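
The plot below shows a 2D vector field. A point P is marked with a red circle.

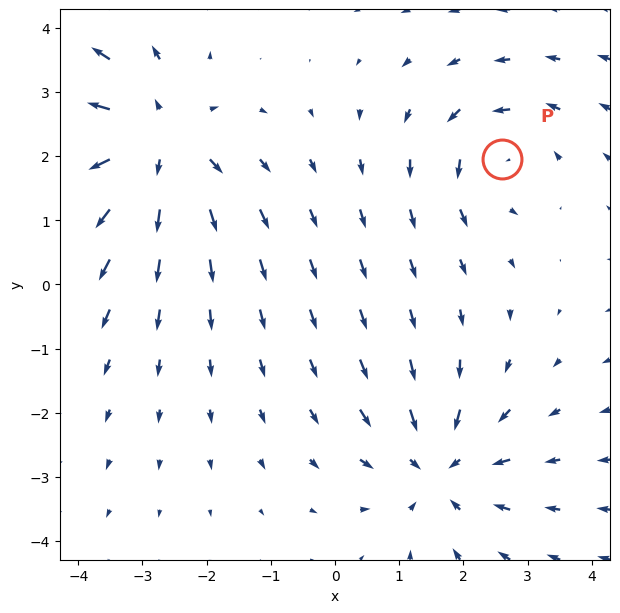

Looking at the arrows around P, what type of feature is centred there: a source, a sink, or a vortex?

vortex

At P (2.6, 1.9) the arrows circulate counterclockwise. Divergence ≈0, curl about +3 — near-zero divergence with nonzero curl is a vortex.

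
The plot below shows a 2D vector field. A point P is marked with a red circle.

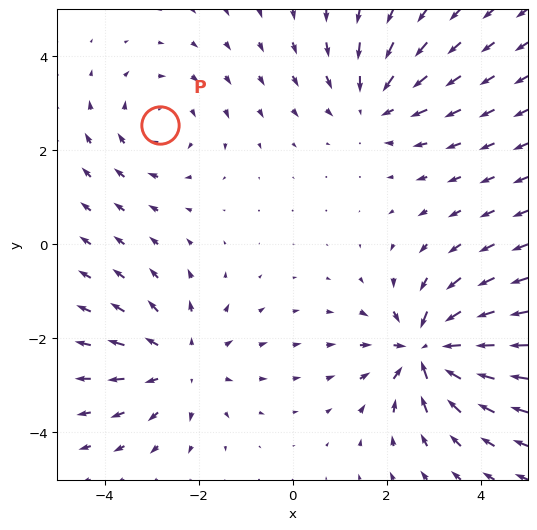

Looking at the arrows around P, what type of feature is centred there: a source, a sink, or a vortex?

vortex

At P (-2.8, 2.5) the arrows circulate clockwise. Divergence ≈0, curl about -2 — near-zero divergence with nonzero curl is a vortex.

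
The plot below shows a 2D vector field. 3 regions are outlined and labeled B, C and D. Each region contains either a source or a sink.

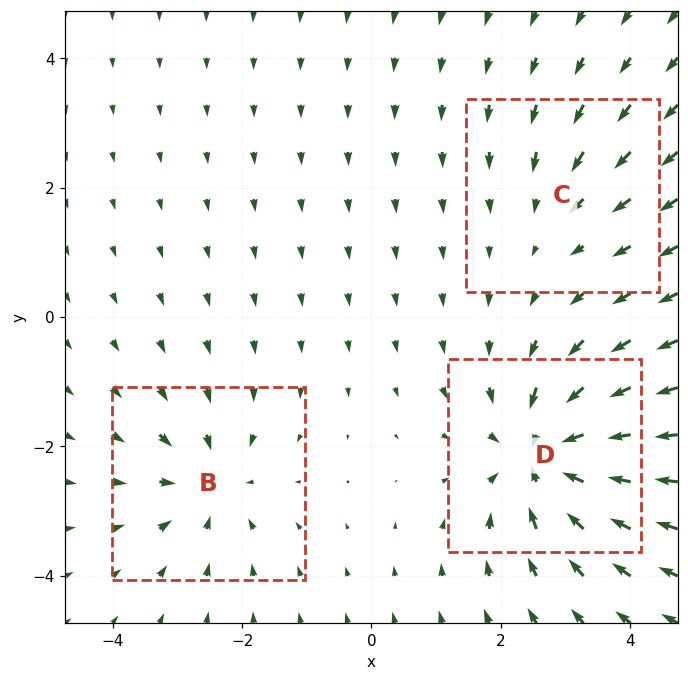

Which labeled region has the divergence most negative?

Divergence at each region's feature centre — B: about -3, C: about -2, D: about -5. Region D is most negative.

D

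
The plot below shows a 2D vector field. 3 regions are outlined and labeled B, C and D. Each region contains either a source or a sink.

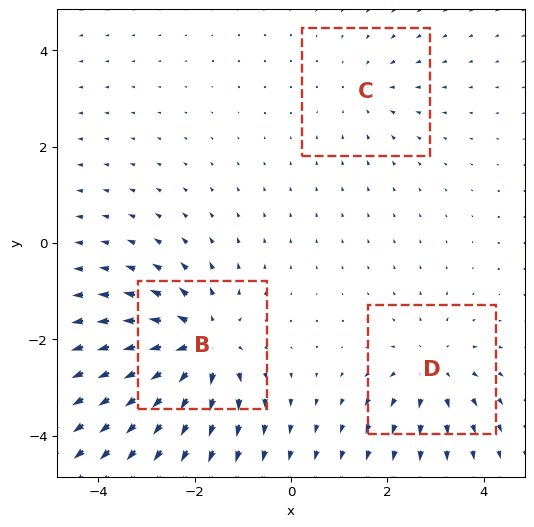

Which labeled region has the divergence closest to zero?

C

Divergence at each region's feature centre — B: about +5, C: about -2, D: about +3. Region C is closest to zero.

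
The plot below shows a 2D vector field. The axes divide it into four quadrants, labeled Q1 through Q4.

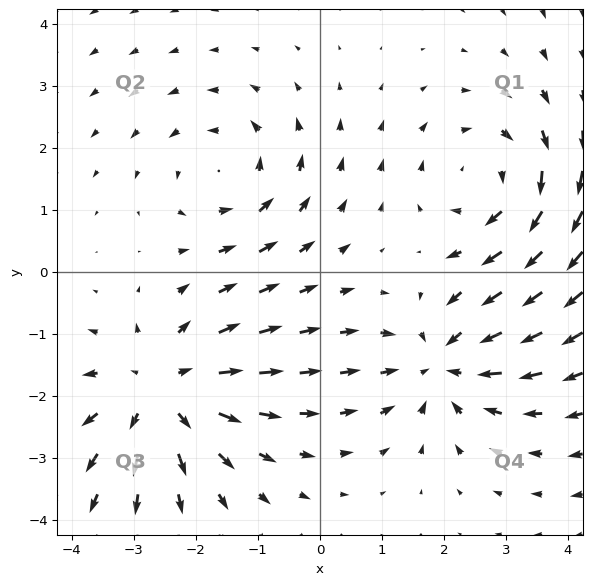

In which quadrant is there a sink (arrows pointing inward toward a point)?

Q4

The sink sits at approximately (2.0, -1.5), which lies in quadrant Q4. The divergence there is about -4, negative as expected for a sink.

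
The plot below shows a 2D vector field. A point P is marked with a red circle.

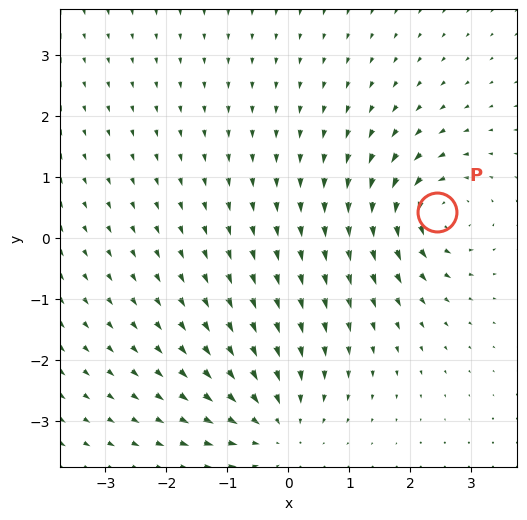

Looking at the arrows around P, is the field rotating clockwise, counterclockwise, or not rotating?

Near P at (2.4, 0.4) the arrows circulate counterclockwise. The curl (z-component) there is about +6; positive curl means counterclockwise rotation.

counterclockwise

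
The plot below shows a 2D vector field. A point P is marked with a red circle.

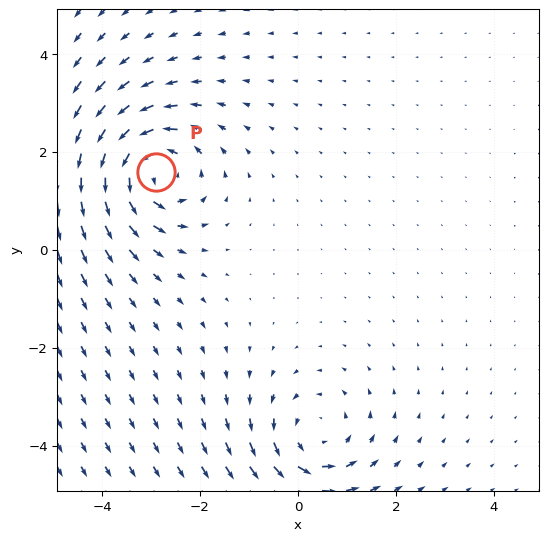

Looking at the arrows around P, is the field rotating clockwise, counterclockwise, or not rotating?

counterclockwise

Near P at (-2.9, 1.6) the arrows circulate counterclockwise. The curl (z-component) there is about +6; positive curl means counterclockwise rotation.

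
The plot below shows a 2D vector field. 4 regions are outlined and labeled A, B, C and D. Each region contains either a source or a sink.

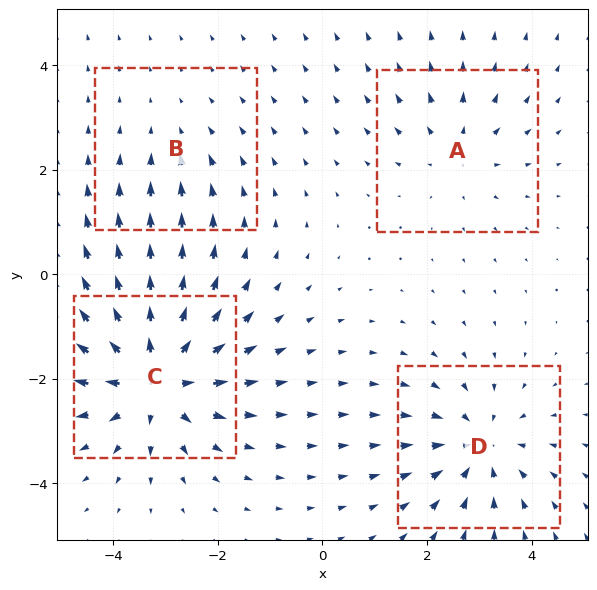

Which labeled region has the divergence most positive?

Divergence at each region's feature centre — A: about +3, B: about -2, C: about +7, D: about -4. Region C is most positive.

C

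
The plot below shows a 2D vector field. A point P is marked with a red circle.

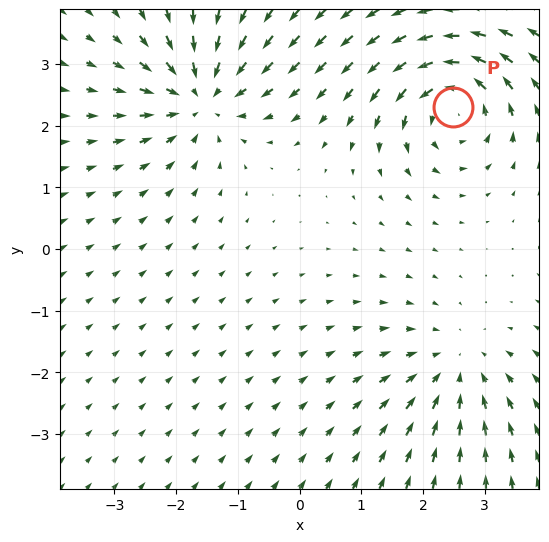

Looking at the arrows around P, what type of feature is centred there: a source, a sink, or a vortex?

At P (2.5, 2.3) the arrows circulate counterclockwise. Divergence ≈0, curl about +5 — near-zero divergence with nonzero curl is a vortex.

vortex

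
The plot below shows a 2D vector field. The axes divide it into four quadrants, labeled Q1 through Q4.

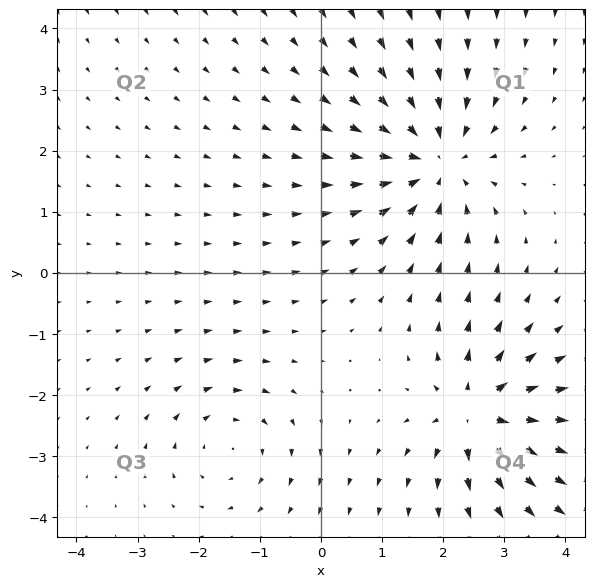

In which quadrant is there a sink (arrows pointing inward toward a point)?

Q1

The sink sits at approximately (1.9, 1.8), which lies in quadrant Q1. The divergence there is about -4, negative as expected for a sink.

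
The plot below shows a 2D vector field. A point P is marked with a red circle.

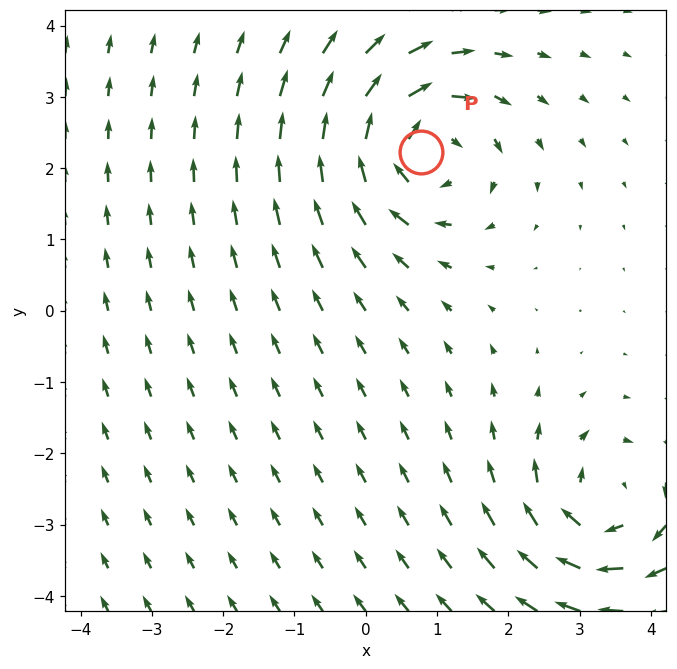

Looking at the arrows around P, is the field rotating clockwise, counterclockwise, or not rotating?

Near P at (0.8, 2.2) the arrows circulate clockwise. The curl (z-component) there is about -6; negative curl means clockwise rotation.

clockwise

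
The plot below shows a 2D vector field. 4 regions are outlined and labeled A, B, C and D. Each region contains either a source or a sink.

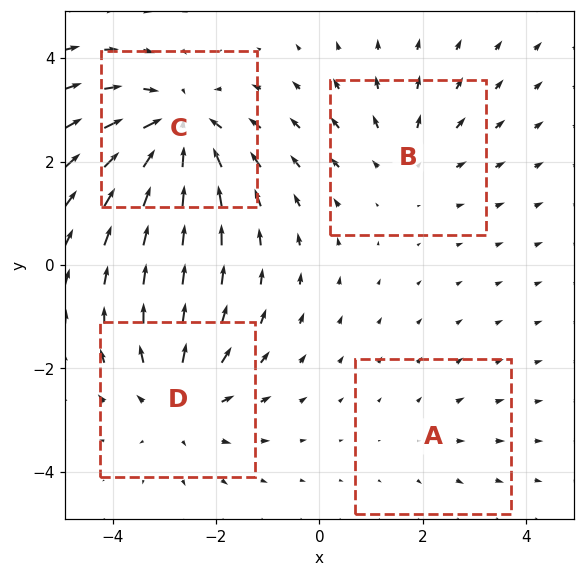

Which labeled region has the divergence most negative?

C

Divergence at each region's feature centre — A: about +2, B: about +3, C: about -6, D: about +4. Region C is most negative.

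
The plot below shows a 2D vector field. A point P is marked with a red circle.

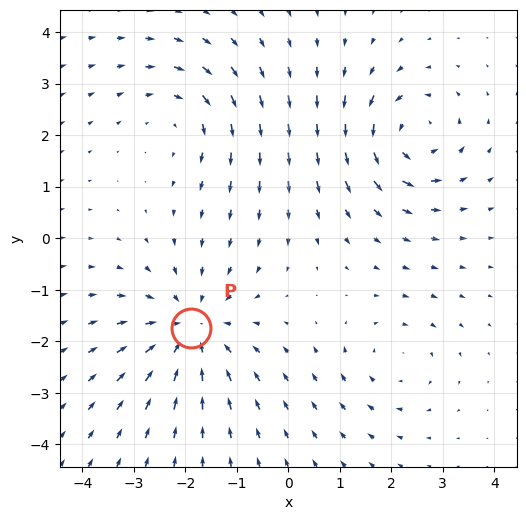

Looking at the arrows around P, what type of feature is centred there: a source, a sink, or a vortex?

At P (-1.9, -1.7) the arrows converge inward. Divergence about -4, curl ≈0 — negative divergence with near-zero curl is a sink.

sink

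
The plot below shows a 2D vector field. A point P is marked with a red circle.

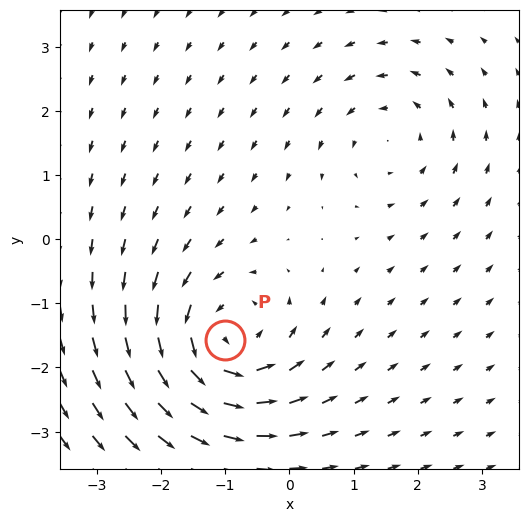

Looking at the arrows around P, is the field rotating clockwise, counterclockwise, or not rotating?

Near P at (-1.0, -1.6) the arrows circulate counterclockwise. The curl (z-component) there is about +5; positive curl means counterclockwise rotation.

counterclockwise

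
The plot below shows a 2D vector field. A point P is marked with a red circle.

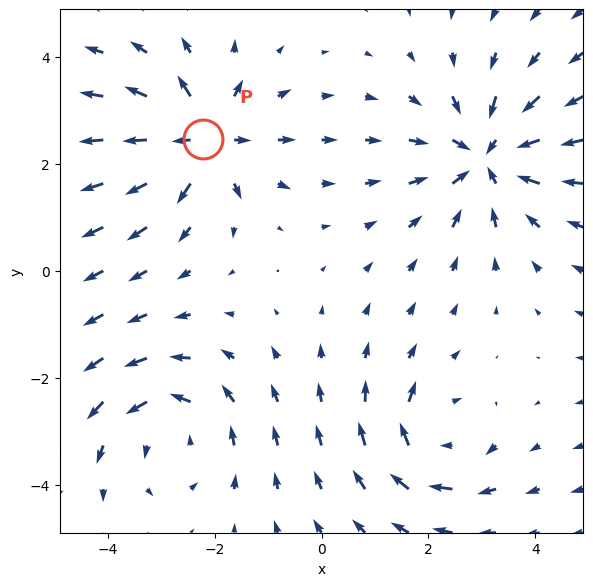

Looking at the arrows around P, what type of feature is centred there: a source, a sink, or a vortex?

At P (-2.2, 2.5) the arrows spread outward. Divergence about +6, curl ≈0 — positive divergence with near-zero curl is a source.

source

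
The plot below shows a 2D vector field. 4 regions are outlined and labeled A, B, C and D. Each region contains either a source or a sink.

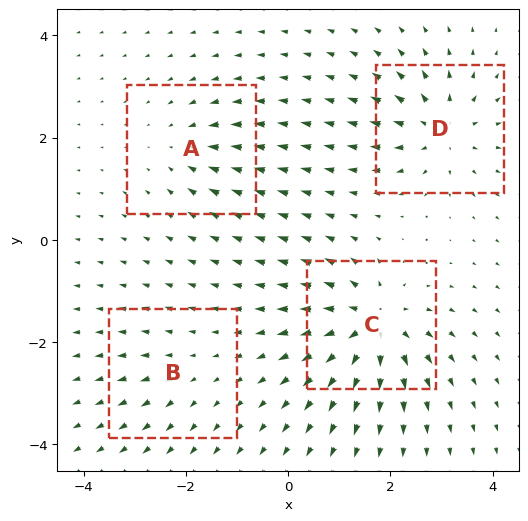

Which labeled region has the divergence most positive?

Divergence at each region's feature centre — A: about -4, B: about +3, C: about +9, D: about +7. Region C is most positive.

C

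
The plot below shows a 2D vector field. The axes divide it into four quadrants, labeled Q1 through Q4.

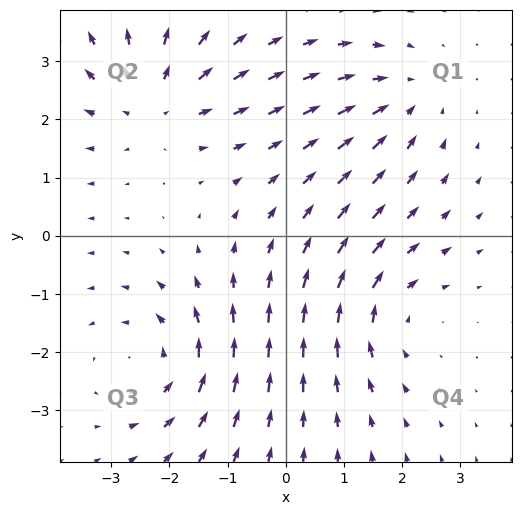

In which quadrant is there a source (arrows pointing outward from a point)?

Q2

The source sits at approximately (-2.2, 2.3), which lies in quadrant Q2. The divergence there is about +4, positive as expected for a source.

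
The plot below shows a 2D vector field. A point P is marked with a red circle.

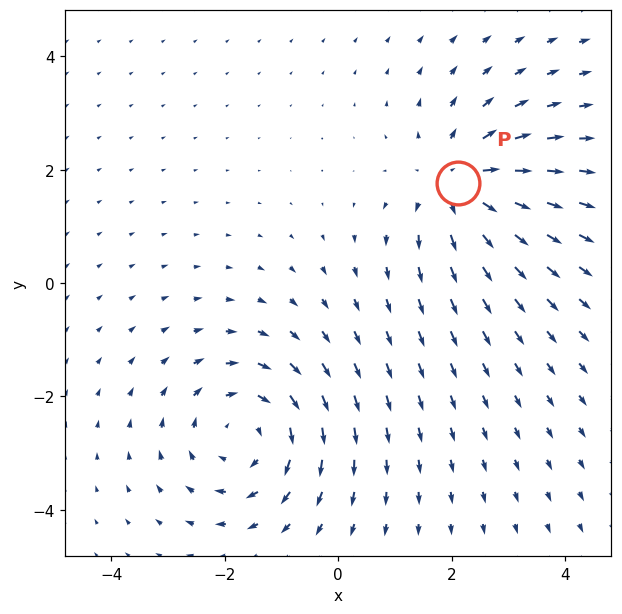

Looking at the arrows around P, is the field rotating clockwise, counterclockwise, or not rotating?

not rotating

Near P at (2.1, 1.8) the arrows show no circulation. The curl there is ≈0.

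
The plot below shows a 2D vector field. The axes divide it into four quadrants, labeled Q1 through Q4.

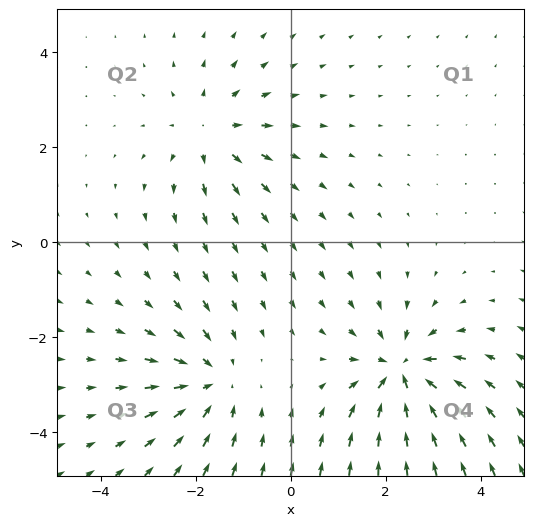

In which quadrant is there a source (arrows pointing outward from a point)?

Q2

The source sits at approximately (-1.7, 2.3), which lies in quadrant Q2. The divergence there is about +3, positive as expected for a source.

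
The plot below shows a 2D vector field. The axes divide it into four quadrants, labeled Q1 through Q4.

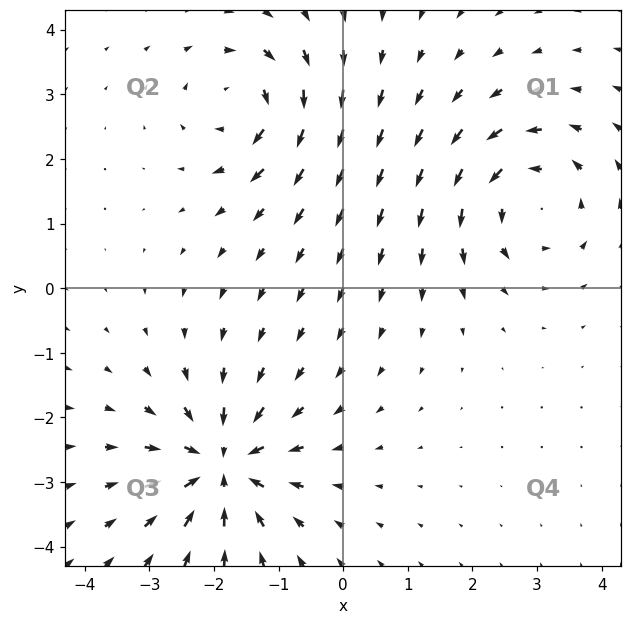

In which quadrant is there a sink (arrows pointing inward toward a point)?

The sink sits at approximately (-1.9, -2.7), which lies in quadrant Q3. The divergence there is about -5, negative as expected for a sink.

Q3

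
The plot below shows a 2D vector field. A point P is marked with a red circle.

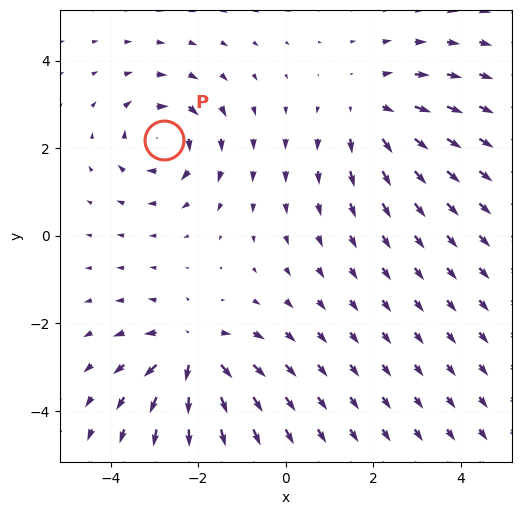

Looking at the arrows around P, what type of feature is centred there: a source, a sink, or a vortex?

At P (-2.8, 2.2) the arrows circulate clockwise. Divergence ≈0, curl about -4 — near-zero divergence with nonzero curl is a vortex.

vortex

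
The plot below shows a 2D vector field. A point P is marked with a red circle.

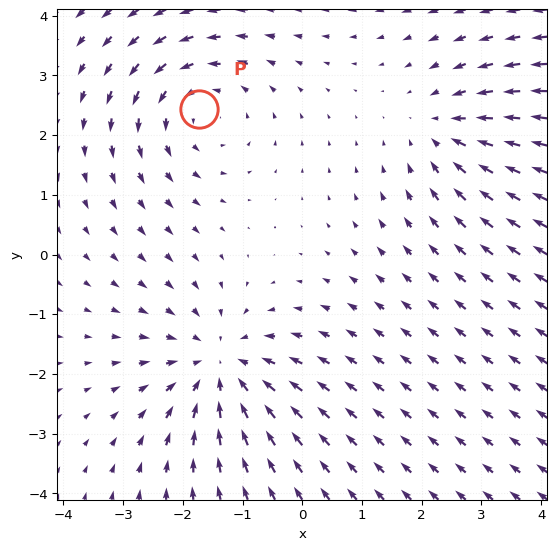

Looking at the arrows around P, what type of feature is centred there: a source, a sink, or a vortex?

vortex

At P (-1.7, 2.4) the arrows circulate counterclockwise. Divergence ≈0, curl about +3 — near-zero divergence with nonzero curl is a vortex.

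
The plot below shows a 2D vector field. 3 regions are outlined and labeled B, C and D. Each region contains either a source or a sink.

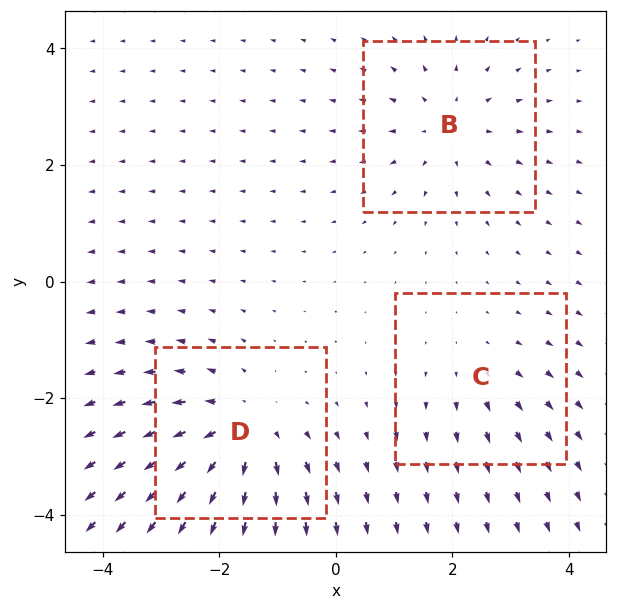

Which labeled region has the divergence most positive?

D

Divergence at each region's feature centre — B: about +3, C: about +2, D: about +4. Region D is most positive.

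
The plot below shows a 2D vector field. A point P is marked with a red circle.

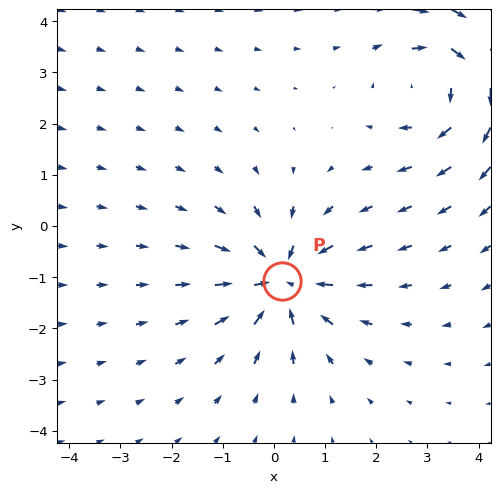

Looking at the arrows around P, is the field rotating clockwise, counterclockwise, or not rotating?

not rotating

Near P at (0.2, -1.1) the arrows show no circulation. The curl there is ≈0.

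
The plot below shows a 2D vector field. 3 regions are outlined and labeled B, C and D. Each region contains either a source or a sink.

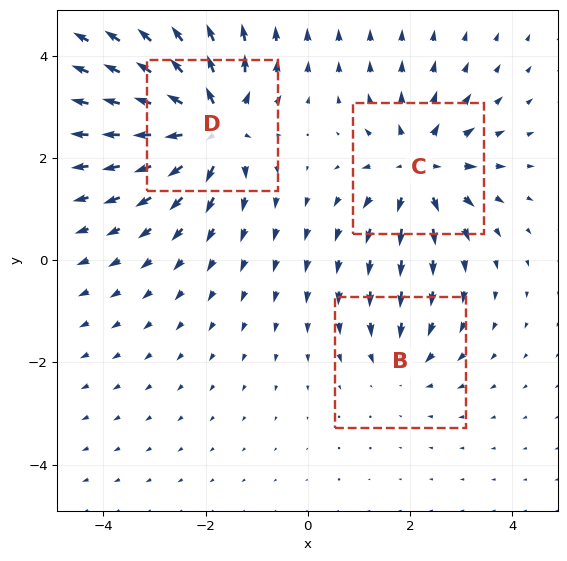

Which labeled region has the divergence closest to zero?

Divergence at each region's feature centre — B: about -2, C: about +4, D: about +5. Region B is closest to zero.

B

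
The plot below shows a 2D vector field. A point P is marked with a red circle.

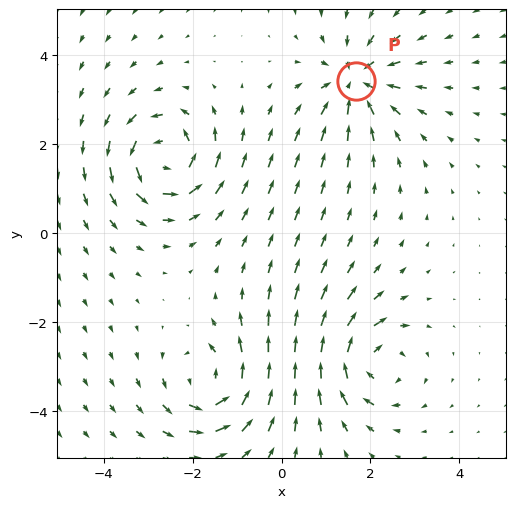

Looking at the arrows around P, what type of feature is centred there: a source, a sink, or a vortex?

sink

At P (1.7, 3.4) the arrows converge inward. Divergence about -4, curl ≈0 — negative divergence with near-zero curl is a sink.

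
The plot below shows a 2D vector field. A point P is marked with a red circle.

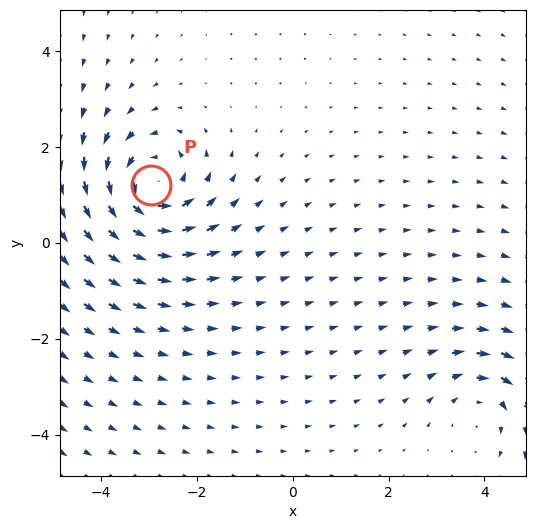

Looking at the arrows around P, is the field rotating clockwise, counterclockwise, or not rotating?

Near P at (-3.0, 1.2) the arrows circulate counterclockwise. The curl (z-component) there is about +5; positive curl means counterclockwise rotation.

counterclockwise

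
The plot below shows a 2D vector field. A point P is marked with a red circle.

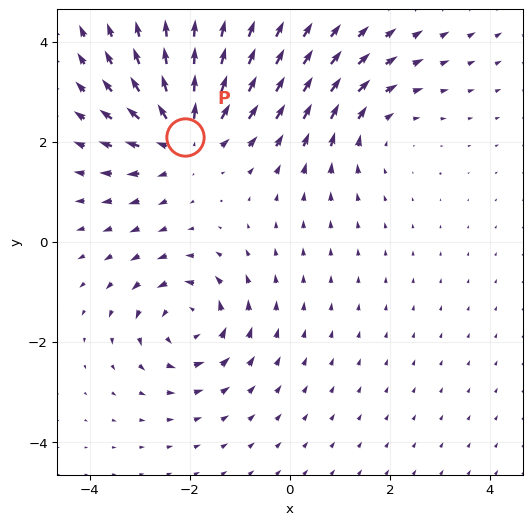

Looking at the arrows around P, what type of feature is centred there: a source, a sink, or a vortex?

source

At P (-2.1, 2.1) the arrows spread outward. Divergence about +4, curl ≈0 — positive divergence with near-zero curl is a source.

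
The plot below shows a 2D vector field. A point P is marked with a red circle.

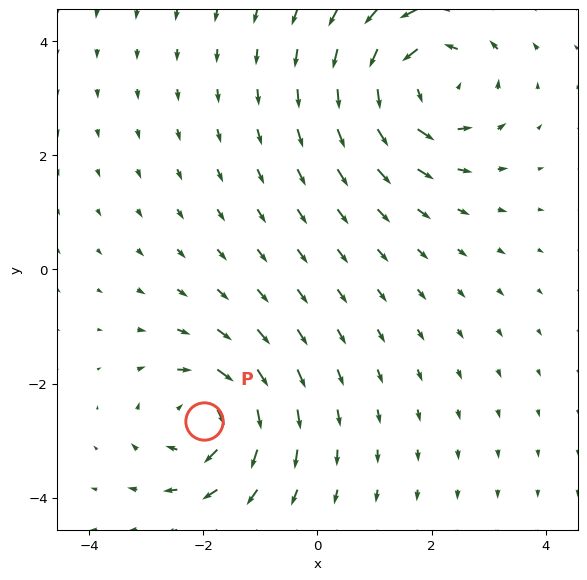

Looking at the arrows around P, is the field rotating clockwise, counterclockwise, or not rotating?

Near P at (-2.0, -2.7) the arrows circulate clockwise. The curl (z-component) there is about -4; negative curl means clockwise rotation.

clockwise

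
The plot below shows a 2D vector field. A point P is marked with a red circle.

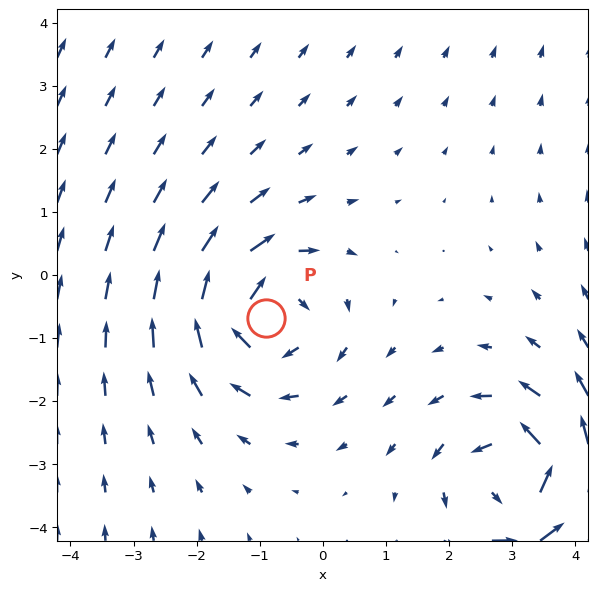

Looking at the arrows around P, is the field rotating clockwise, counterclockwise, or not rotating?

Near P at (-0.9, -0.7) the arrows circulate clockwise. The curl (z-component) there is about -4; negative curl means clockwise rotation.

clockwise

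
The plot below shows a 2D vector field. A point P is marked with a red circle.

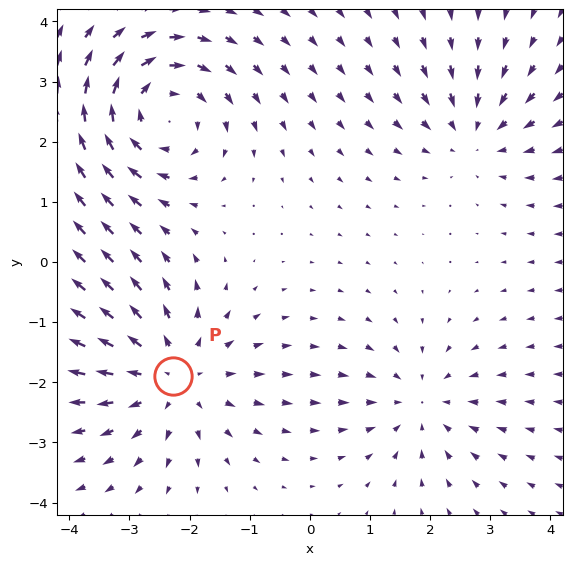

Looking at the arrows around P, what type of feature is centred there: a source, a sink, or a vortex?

source

At P (-2.3, -1.9) the arrows spread outward. Divergence about +4, curl ≈0 — positive divergence with near-zero curl is a source.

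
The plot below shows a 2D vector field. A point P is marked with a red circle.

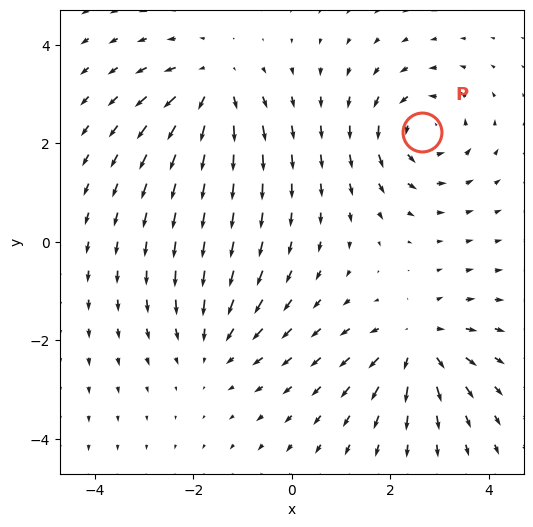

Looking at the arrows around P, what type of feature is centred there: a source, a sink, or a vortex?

At P (2.7, 2.2) the arrows circulate counterclockwise. Divergence ≈0, curl about +6 — near-zero divergence with nonzero curl is a vortex.

vortex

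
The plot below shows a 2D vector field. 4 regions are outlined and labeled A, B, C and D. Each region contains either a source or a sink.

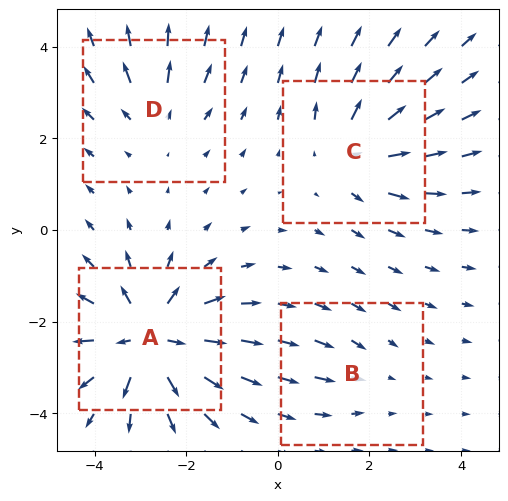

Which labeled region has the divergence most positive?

A

Divergence at each region's feature centre — A: about +7, B: about -2, C: about +5, D: about +3. Region A is most positive.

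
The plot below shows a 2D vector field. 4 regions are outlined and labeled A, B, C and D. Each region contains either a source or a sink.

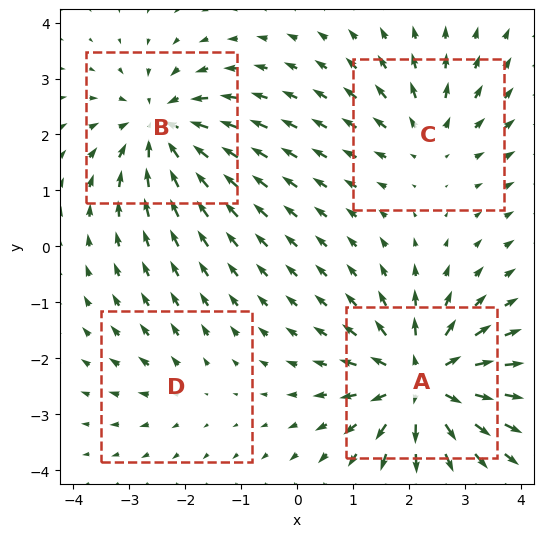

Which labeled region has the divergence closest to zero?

Divergence at each region's feature centre — A: about +7, B: about -6, C: about +4, D: about +2. Region D is closest to zero.

D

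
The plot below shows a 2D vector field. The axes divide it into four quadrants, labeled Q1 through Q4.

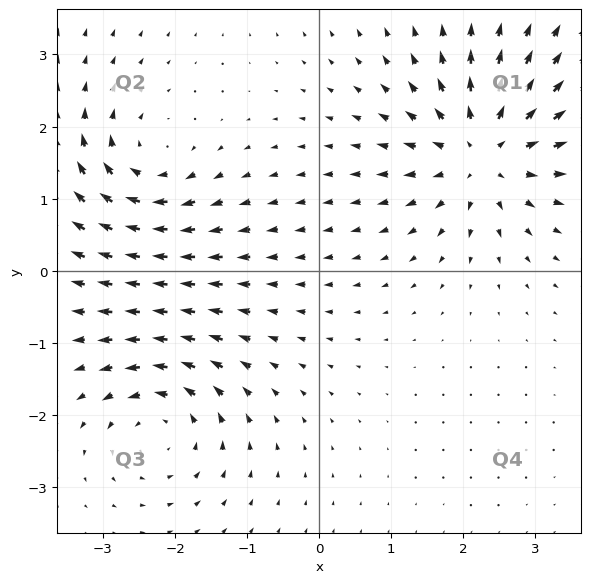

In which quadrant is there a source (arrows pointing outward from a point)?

The source sits at approximately (2.3, 1.6), which lies in quadrant Q1. The divergence there is about +5, positive as expected for a source.

Q1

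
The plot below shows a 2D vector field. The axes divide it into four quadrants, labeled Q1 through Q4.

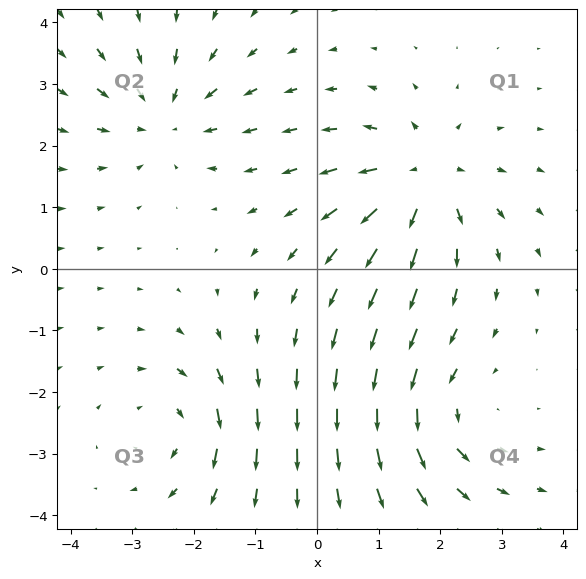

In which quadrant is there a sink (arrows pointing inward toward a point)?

Q2

The sink sits at approximately (-2.5, 2.5), which lies in quadrant Q2. The divergence there is about -4, negative as expected for a sink.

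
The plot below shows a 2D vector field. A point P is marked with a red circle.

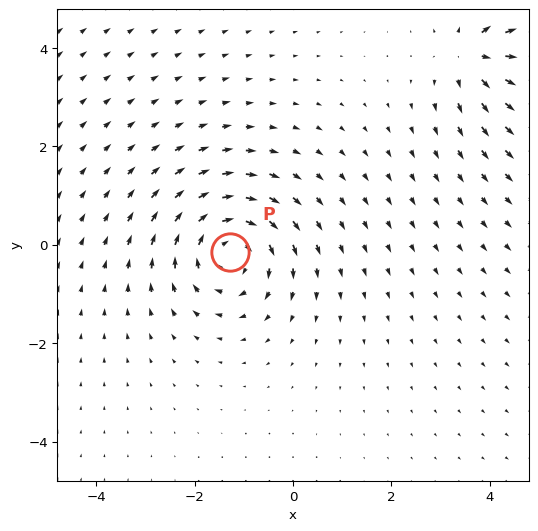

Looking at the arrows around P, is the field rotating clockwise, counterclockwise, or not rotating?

clockwise

Near P at (-1.3, -0.2) the arrows circulate clockwise. The curl (z-component) there is about -5; negative curl means clockwise rotation.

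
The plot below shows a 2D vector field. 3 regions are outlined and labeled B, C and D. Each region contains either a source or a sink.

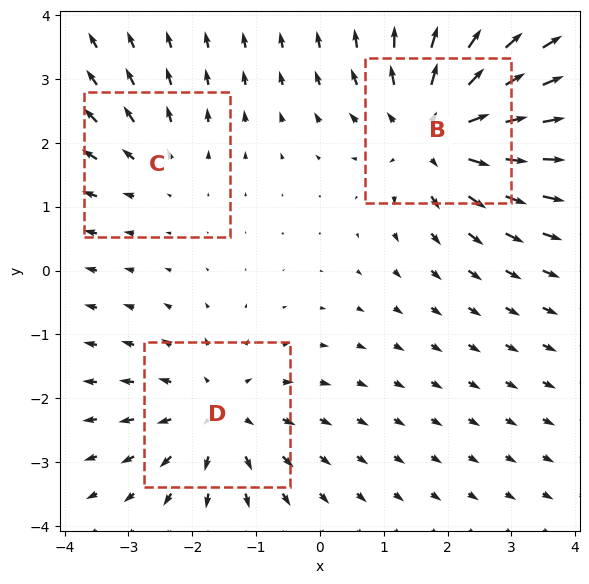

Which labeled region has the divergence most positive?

B

Divergence at each region's feature centre — B: about +4, C: about +2, D: about +3. Region B is most positive.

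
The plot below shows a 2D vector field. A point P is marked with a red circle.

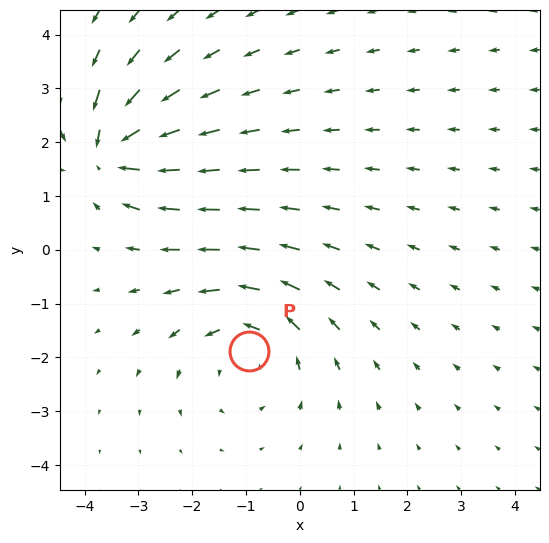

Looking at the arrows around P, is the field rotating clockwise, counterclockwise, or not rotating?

Near P at (-0.9, -1.9) the arrows circulate counterclockwise. The curl (z-component) there is about +3; positive curl means counterclockwise rotation.

counterclockwise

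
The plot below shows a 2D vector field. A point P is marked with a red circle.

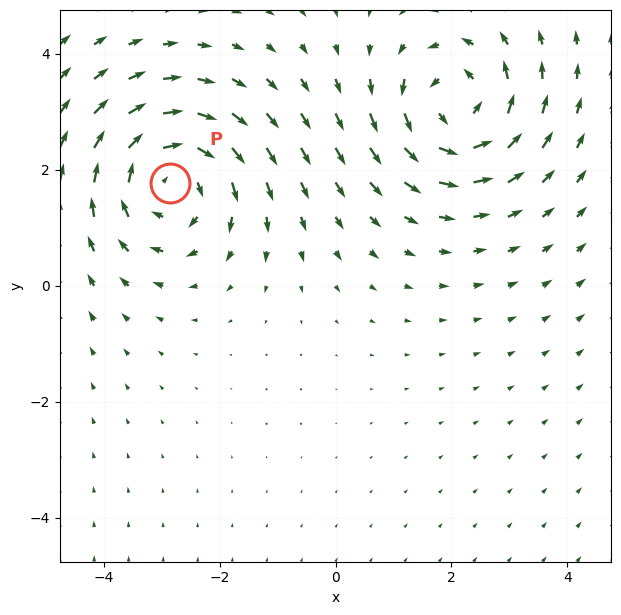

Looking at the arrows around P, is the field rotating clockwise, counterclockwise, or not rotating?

Near P at (-2.8, 1.8) the arrows circulate clockwise. The curl (z-component) there is about -4; negative curl means clockwise rotation.

clockwise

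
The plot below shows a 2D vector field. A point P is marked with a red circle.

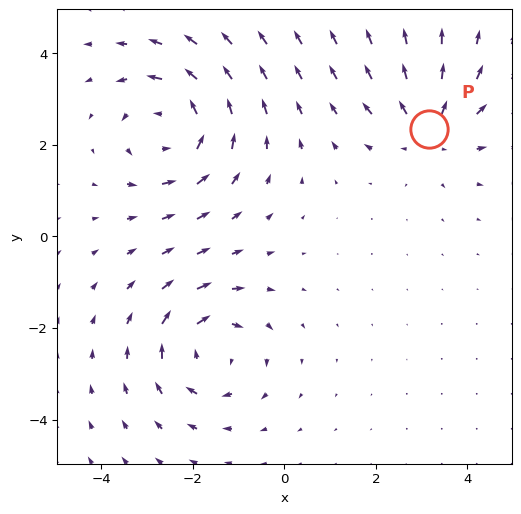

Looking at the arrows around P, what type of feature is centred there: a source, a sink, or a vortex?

At P (3.2, 2.3) the arrows spread outward. Divergence about +3, curl ≈0 — positive divergence with near-zero curl is a source.

source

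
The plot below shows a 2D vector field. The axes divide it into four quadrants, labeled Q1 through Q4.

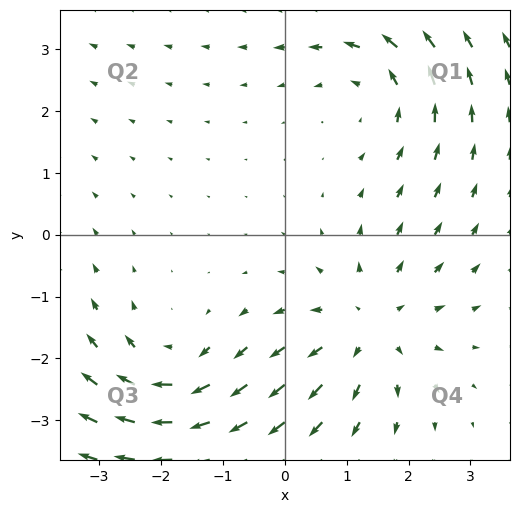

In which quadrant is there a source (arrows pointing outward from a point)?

Q4

The source sits at approximately (1.4, -1.5), which lies in quadrant Q4. The divergence there is about +3, positive as expected for a source.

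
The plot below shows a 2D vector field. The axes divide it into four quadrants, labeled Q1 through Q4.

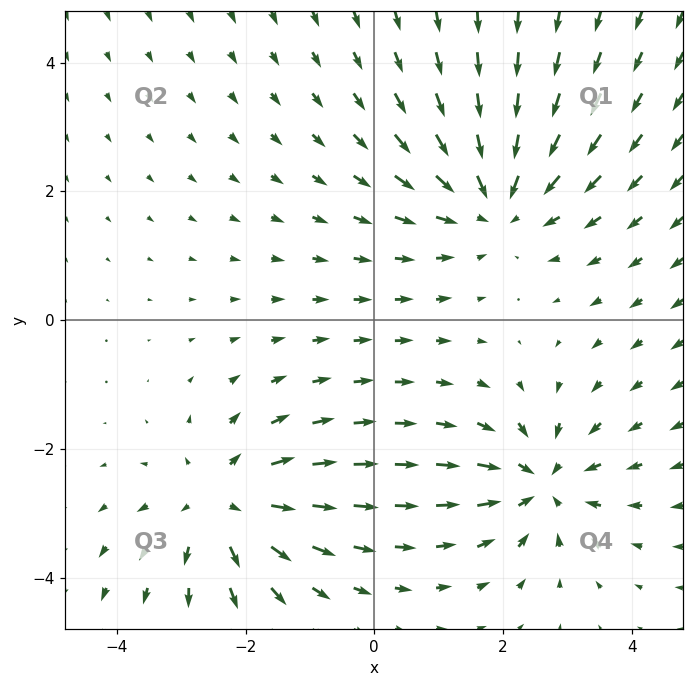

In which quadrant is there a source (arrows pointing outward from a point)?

The source sits at approximately (-2.3, -2.9), which lies in quadrant Q3. The divergence there is about +4, positive as expected for a source.

Q3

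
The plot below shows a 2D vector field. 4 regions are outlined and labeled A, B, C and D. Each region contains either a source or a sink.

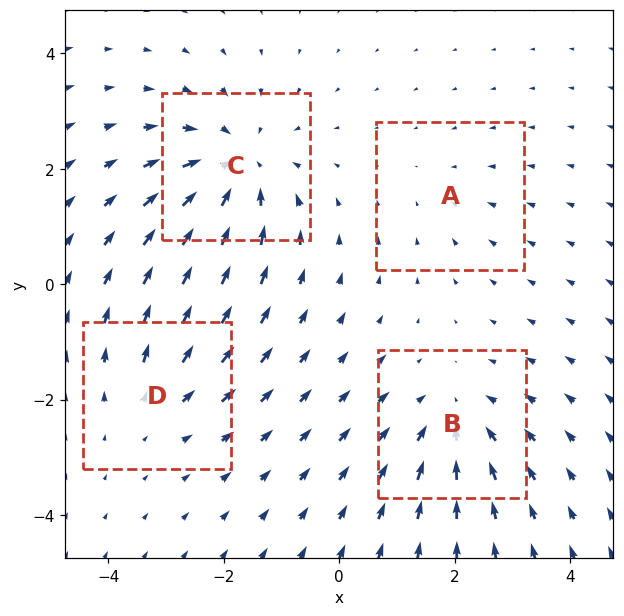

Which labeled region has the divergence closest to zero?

Divergence at each region's feature centre — A: about -2, B: about -4, C: about -6, D: about +3. Region A is closest to zero.

A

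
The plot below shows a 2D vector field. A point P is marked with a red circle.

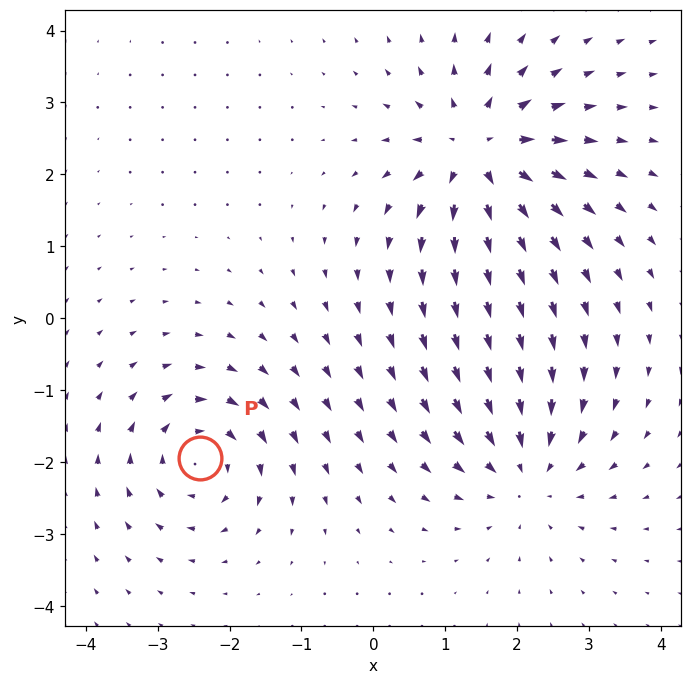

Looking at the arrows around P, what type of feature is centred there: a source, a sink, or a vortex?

At P (-2.4, -1.9) the arrows circulate clockwise. Divergence ≈0, curl about -5 — near-zero divergence with nonzero curl is a vortex.

vortex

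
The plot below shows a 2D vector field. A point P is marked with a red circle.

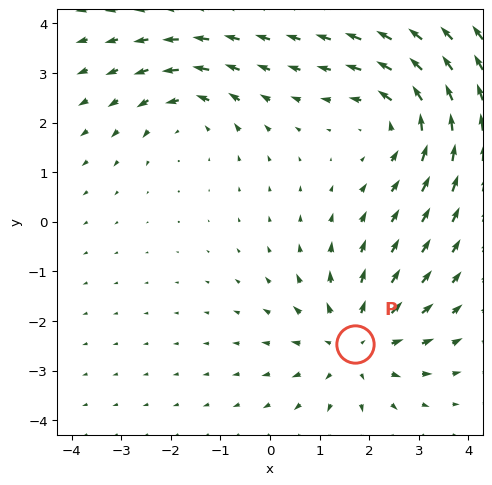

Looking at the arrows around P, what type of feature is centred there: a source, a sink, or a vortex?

At P (1.7, -2.5) the arrows spread outward. Divergence about +3, curl ≈0 — positive divergence with near-zero curl is a source.

source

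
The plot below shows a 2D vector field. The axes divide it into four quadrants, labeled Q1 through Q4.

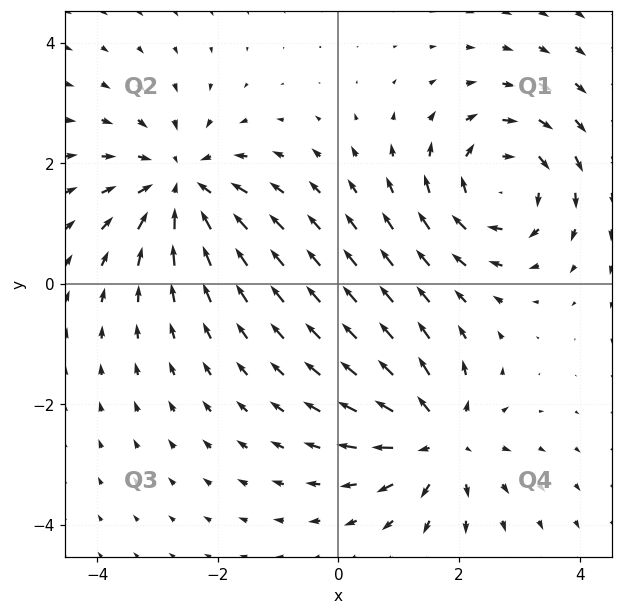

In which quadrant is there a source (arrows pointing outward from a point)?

The source sits at approximately (1.7, -2.6), which lies in quadrant Q4. The divergence there is about +5, positive as expected for a source.

Q4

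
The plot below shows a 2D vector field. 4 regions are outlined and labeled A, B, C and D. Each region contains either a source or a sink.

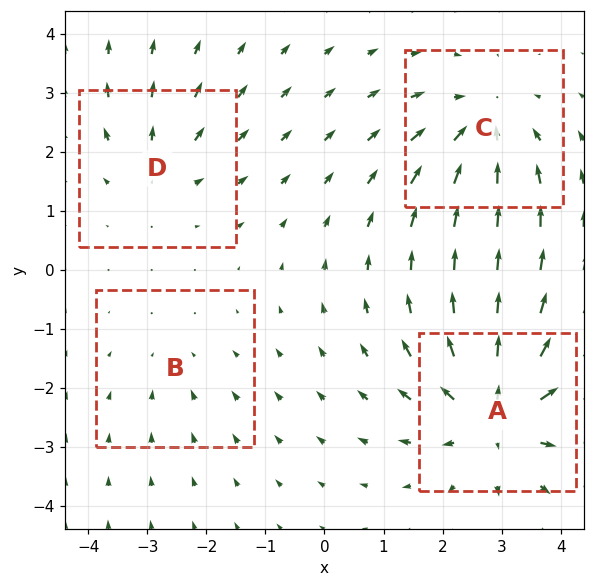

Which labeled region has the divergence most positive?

Divergence at each region's feature centre — A: about +6, B: about -2, C: about -5, D: about +3. Region A is most positive.

A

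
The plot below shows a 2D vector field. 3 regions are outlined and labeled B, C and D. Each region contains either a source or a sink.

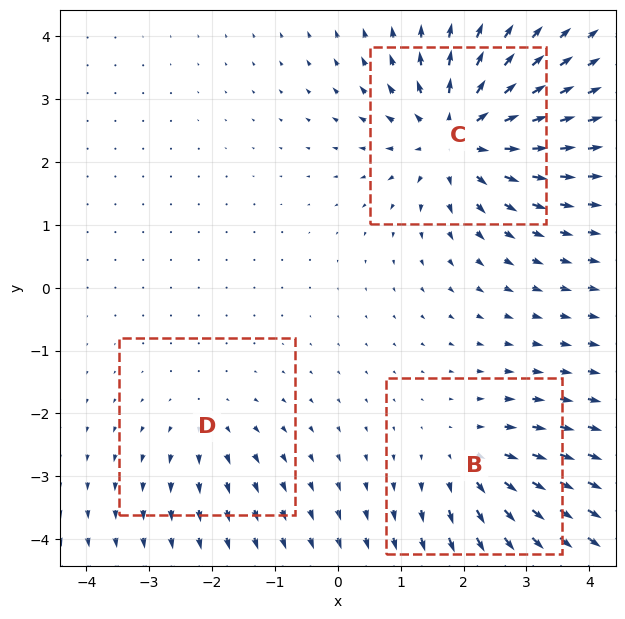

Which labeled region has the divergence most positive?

C

Divergence at each region's feature centre — B: about +3, C: about +6, D: about +2. Region C is most positive.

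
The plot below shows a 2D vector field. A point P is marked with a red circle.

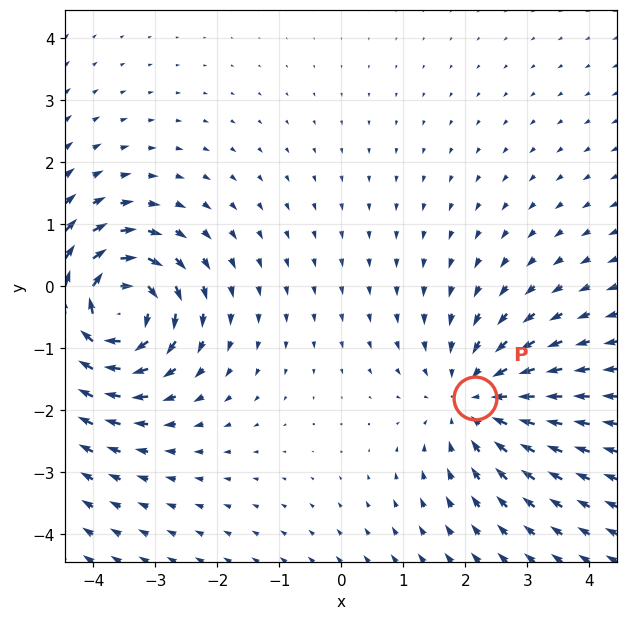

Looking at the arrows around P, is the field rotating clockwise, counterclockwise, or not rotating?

Near P at (2.2, -1.8) the arrows show no circulation. The curl there is ≈0.

not rotating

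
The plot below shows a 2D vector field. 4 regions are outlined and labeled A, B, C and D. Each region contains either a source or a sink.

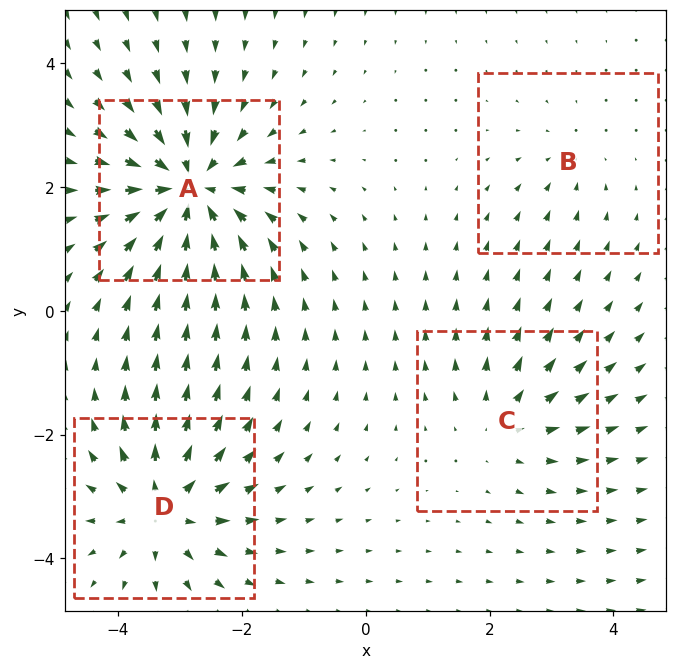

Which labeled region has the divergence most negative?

Divergence at each region's feature centre — A: about -7, B: about -2, C: about +4, D: about +6. Region A is most negative.

A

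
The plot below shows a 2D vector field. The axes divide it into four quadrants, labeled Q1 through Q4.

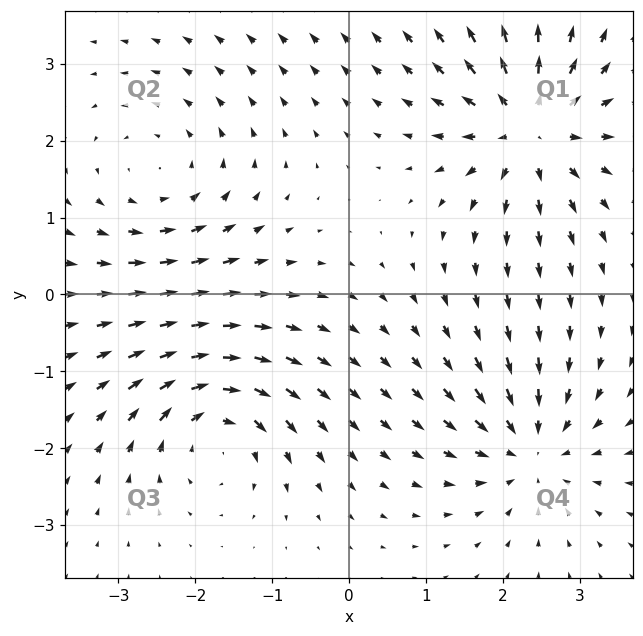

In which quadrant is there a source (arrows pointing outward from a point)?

Q1

The source sits at approximately (2.4, 2.2), which lies in quadrant Q1. The divergence there is about +7, positive as expected for a source.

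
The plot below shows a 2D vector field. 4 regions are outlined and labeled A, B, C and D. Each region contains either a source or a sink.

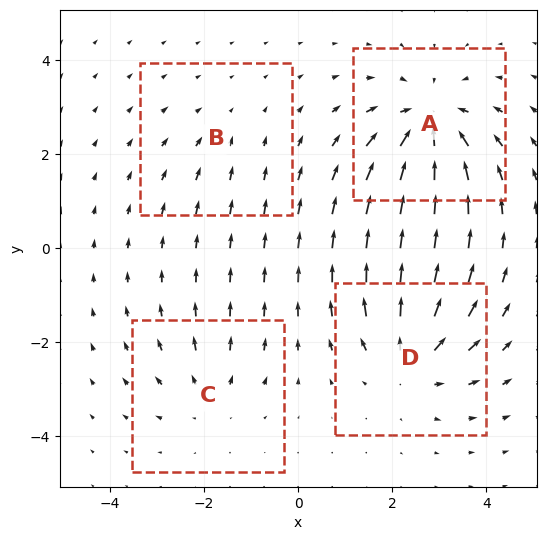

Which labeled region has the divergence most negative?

Divergence at each region's feature centre — A: about -6, B: about -2, C: about +3, D: about +5. Region A is most negative.

A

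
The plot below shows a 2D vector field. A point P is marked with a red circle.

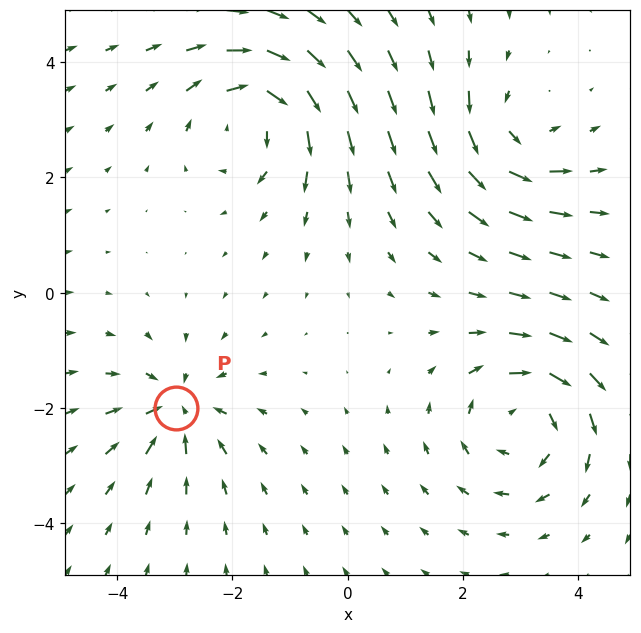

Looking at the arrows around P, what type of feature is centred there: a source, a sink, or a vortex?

sink

At P (-3.0, -2.0) the arrows converge inward. Divergence about -4, curl ≈0 — negative divergence with near-zero curl is a sink.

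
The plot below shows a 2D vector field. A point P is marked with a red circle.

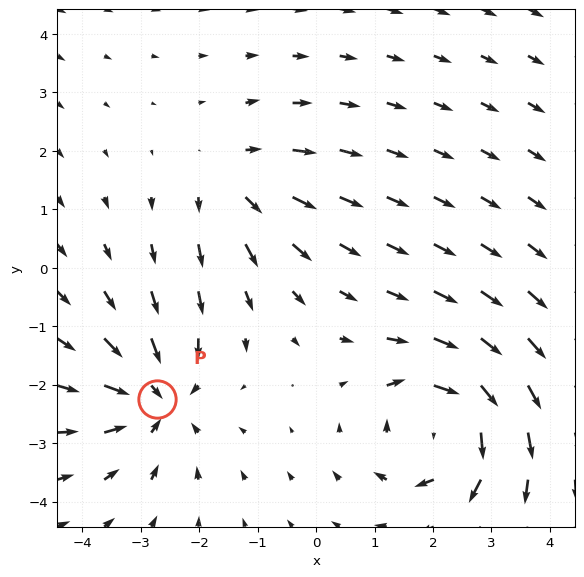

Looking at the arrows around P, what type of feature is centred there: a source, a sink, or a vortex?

sink

At P (-2.7, -2.2) the arrows converge inward. Divergence about -4, curl ≈0 — negative divergence with near-zero curl is a sink.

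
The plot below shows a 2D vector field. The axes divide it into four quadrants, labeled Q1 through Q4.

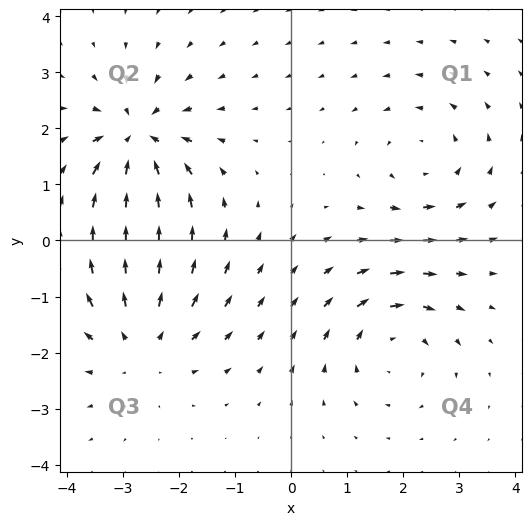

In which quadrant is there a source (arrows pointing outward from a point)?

Q3

The source sits at approximately (-2.7, -1.8), which lies in quadrant Q3. The divergence there is about +4, positive as expected for a source.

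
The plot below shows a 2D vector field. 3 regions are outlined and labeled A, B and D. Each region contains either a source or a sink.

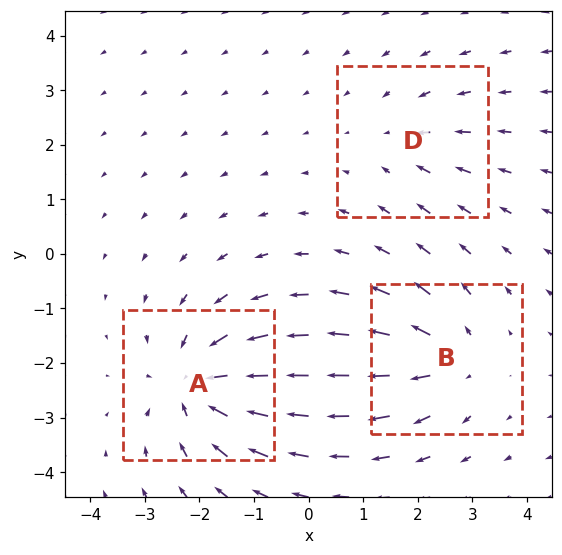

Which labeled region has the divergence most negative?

Divergence at each region's feature centre — A: about -5, B: about +4, D: about -2. Region A is most negative.

A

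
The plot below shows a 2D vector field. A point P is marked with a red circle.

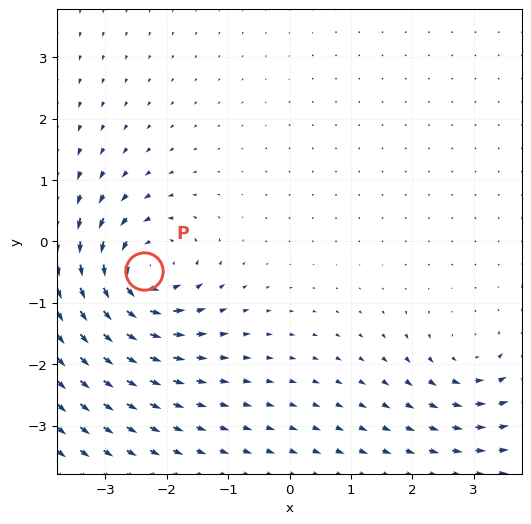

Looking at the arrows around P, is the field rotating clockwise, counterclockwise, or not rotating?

counterclockwise

Near P at (-2.4, -0.5) the arrows circulate counterclockwise. The curl (z-component) there is about +6; positive curl means counterclockwise rotation.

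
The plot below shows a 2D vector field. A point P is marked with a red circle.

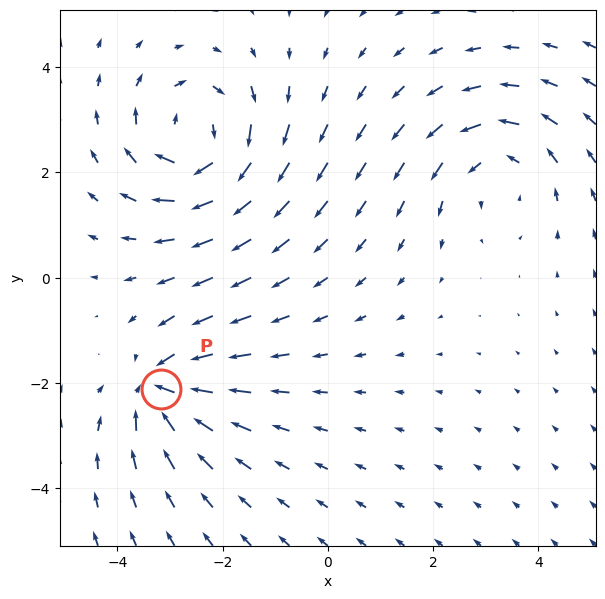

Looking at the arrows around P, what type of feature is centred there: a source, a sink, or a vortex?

At P (-3.2, -2.1) the arrows converge inward. Divergence about -4, curl ≈0 — negative divergence with near-zero curl is a sink.

sink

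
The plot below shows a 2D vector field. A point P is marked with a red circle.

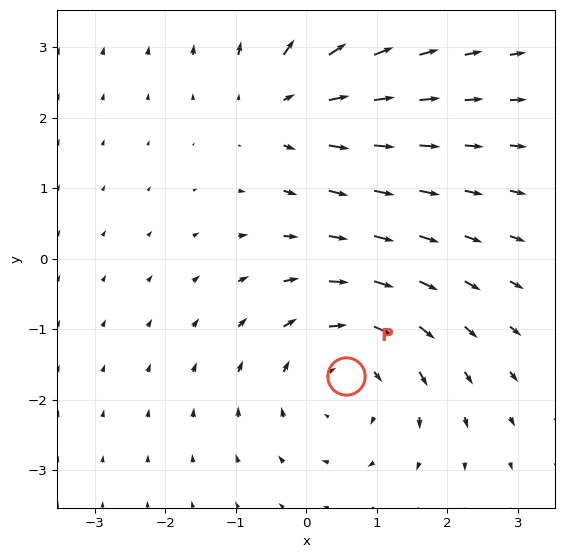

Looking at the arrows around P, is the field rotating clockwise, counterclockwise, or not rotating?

Near P at (0.6, -1.7) the arrows circulate clockwise. The curl (z-component) there is about -3; negative curl means clockwise rotation.

clockwise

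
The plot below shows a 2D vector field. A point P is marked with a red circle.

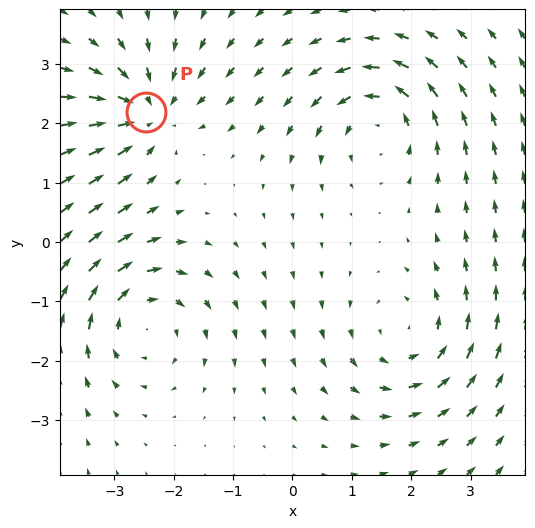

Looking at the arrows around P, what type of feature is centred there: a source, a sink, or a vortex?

sink

At P (-2.5, 2.2) the arrows converge inward. Divergence about -5, curl ≈0 — negative divergence with near-zero curl is a sink.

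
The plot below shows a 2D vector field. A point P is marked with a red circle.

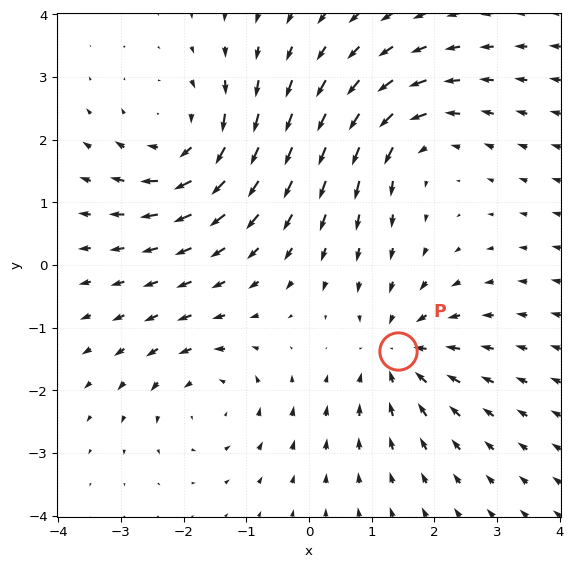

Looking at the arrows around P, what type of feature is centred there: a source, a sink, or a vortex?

sink

At P (1.4, -1.4) the arrows converge inward. Divergence about -4, curl ≈0 — negative divergence with near-zero curl is a sink.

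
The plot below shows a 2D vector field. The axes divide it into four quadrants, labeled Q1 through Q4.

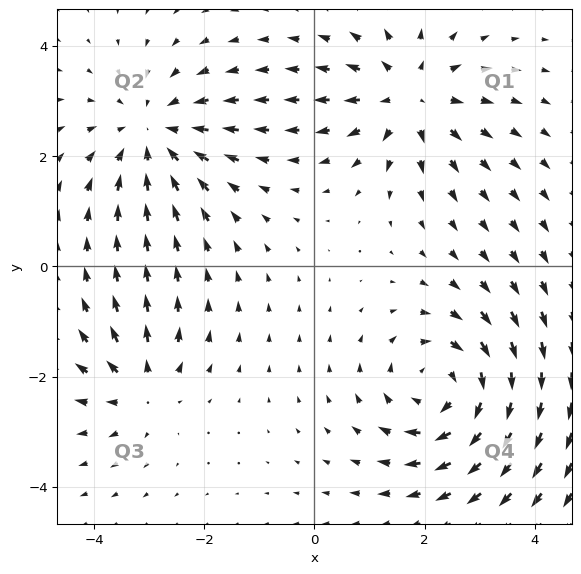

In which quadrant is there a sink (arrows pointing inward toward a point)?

Q2

The sink sits at approximately (-2.9, 2.4), which lies in quadrant Q2. The divergence there is about -4, negative as expected for a sink.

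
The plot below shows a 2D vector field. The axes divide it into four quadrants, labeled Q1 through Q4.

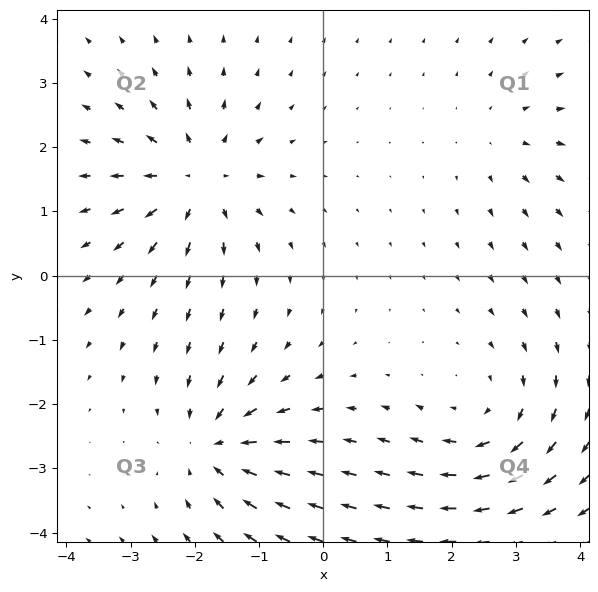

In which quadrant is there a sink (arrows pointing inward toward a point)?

The sink sits at approximately (-1.7, -2.7), which lies in quadrant Q3. The divergence there is about -5, negative as expected for a sink.

Q3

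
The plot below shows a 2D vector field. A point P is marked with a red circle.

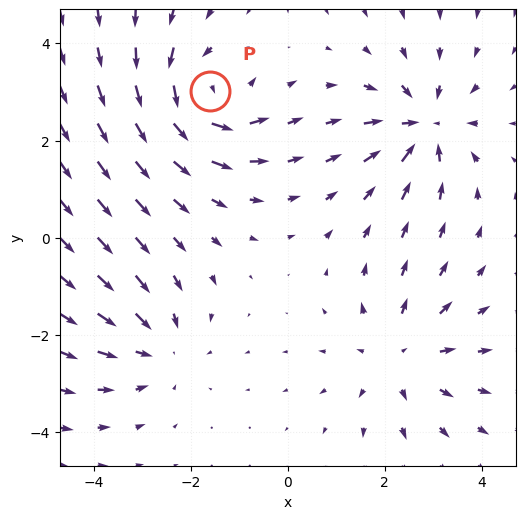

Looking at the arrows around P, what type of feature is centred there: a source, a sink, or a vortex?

At P (-1.6, 3.0) the arrows circulate counterclockwise. Divergence ≈0, curl about +6 — near-zero divergence with nonzero curl is a vortex.

vortex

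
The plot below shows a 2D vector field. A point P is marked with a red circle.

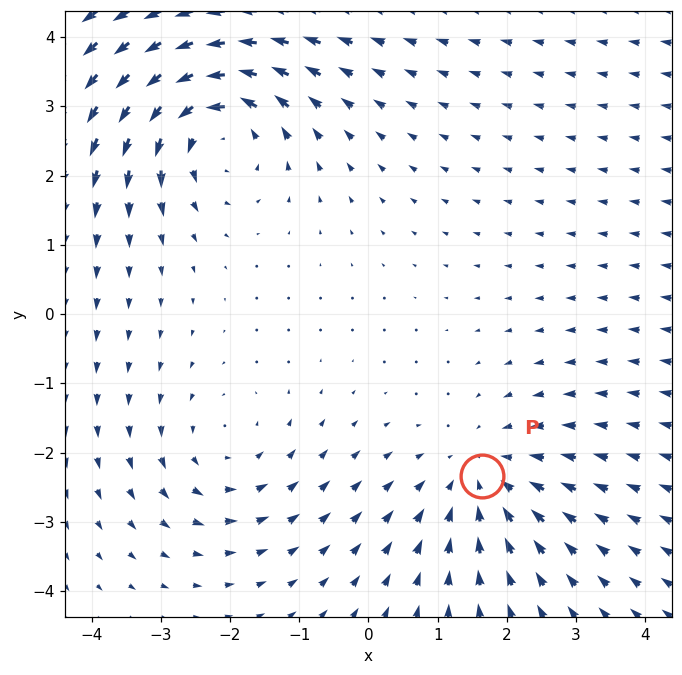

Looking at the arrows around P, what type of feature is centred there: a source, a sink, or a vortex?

At P (1.6, -2.3) the arrows converge inward. Divergence about -3, curl ≈0 — negative divergence with near-zero curl is a sink.

sink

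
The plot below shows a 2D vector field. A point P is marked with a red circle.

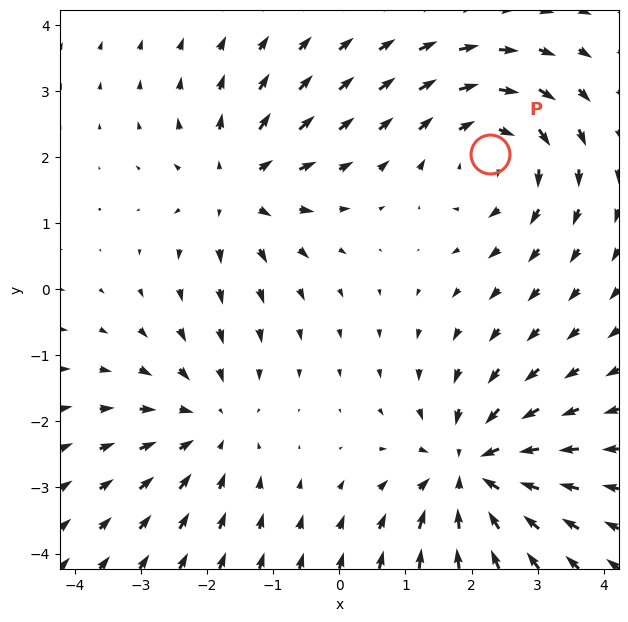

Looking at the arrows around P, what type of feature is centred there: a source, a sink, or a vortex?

vortex

At P (2.3, 2.1) the arrows circulate clockwise. Divergence ≈0, curl about -4 — near-zero divergence with nonzero curl is a vortex.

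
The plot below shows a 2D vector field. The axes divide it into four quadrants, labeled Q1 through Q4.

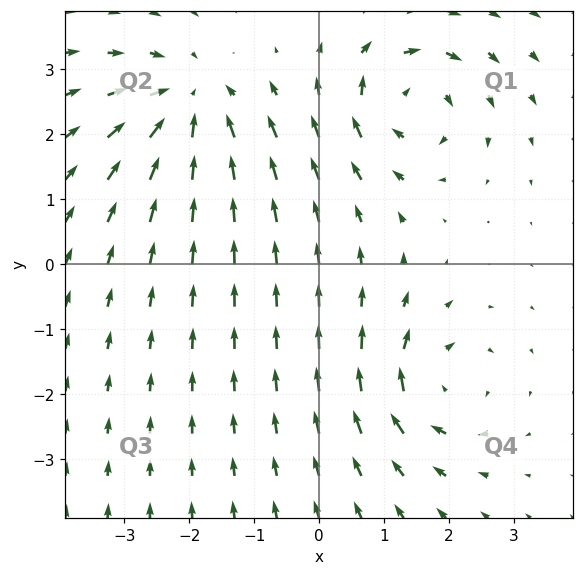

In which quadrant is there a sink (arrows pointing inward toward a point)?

Q2

The sink sits at approximately (-2.0, 2.5), which lies in quadrant Q2. The divergence there is about -4, negative as expected for a sink.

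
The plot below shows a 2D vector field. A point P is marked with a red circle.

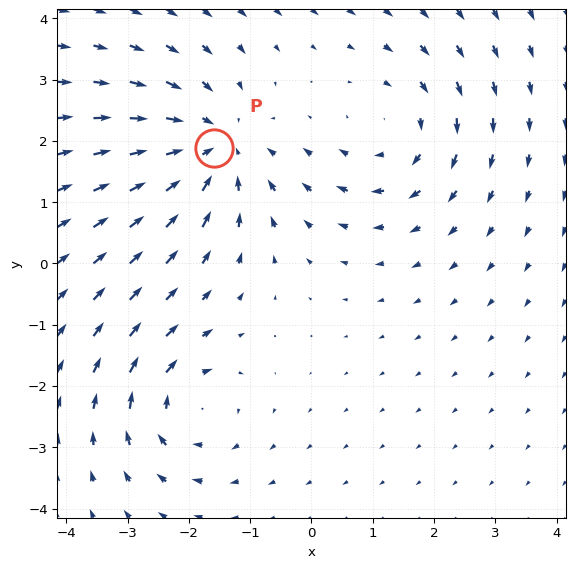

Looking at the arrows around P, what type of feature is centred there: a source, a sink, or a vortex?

sink

At P (-1.6, 1.9) the arrows converge inward. Divergence about -4, curl ≈0 — negative divergence with near-zero curl is a sink.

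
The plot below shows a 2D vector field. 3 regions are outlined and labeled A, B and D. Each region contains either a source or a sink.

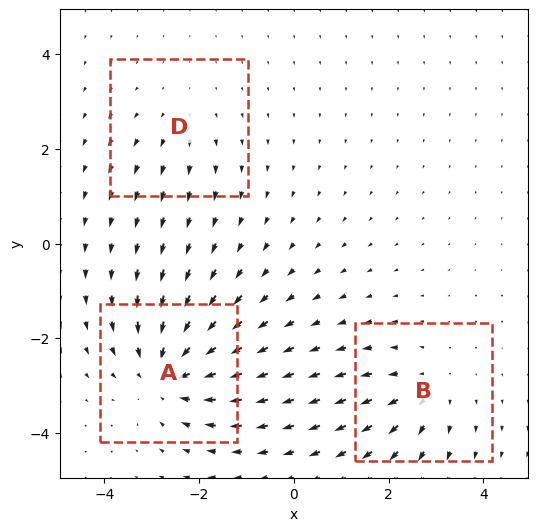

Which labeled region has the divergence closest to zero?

Divergence at each region's feature centre — A: about -5, B: about +3, D: about +2. Region D is closest to zero.

D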